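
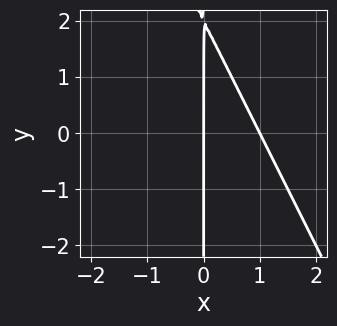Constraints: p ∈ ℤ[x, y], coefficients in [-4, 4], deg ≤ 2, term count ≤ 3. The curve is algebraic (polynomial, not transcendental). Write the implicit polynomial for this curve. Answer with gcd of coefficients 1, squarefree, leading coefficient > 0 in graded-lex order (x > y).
First, the degree is 2 — the shape is more complex than any degree-1 curve.
Next, reading off the gridlines: every point of the y-axis in the box is on the curve; the x-axis gridline crossings are at x ∈ {0, 1}.
Finally, solving for integer coefficients yields p as stated.

2*x^2 + x*y - 2*x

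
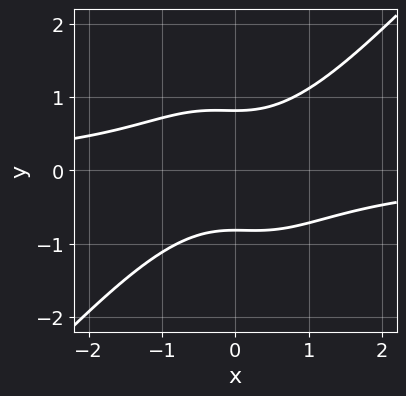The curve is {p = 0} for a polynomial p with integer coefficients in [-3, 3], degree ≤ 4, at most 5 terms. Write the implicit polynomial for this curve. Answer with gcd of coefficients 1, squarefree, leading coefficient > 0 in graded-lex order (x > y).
First, deg p = 4.
Next, from the axis intercepts and sections: no x-intercept at any integer in the box.
Finally, solving for integer coefficients yields p as stated.

2*x^3*y - 2*x^2*y^2 + 2*x^2 - 3*y^2 + 2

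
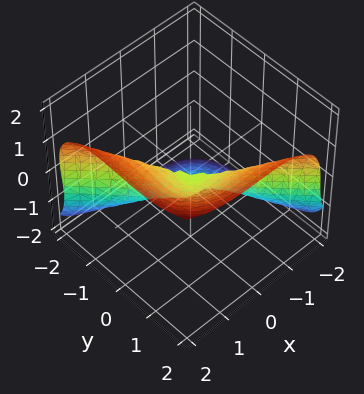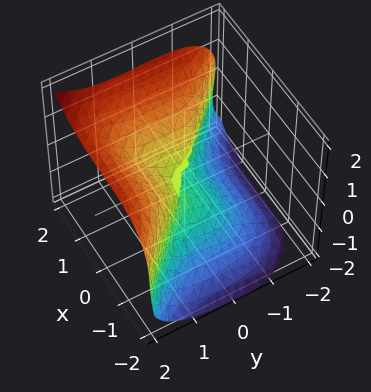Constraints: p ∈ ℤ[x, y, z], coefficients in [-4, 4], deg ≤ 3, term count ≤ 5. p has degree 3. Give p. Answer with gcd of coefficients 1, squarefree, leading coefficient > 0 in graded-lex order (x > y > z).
2*x^3 + 2*y^3 - 3*z^3 - y*z - 2*z^2

First, the degree is 3 — the shape is more complex than any degree-2 surface.
Then, observable constraints: one y-axis crossing is at y = 0; one x-axis crossing is at x = 0.
Finally, fitting integer coefficients to these (and the overall shape) gives p.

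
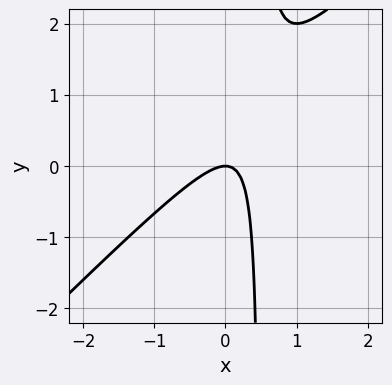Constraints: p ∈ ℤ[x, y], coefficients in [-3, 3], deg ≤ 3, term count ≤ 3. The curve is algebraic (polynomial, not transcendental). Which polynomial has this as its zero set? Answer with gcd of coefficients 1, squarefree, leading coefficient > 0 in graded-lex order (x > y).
First, degree: a generic line meets the curve in up to 2 points, so deg p = 2.
Next, against the integer gridlines: it crosses the x-axis at the gridline x = 0; it meets the y-axis at y = 0 (among the integer gridlines).
Finally, solving for integer coefficients yields p as stated.

2*x^2 - 2*x*y + y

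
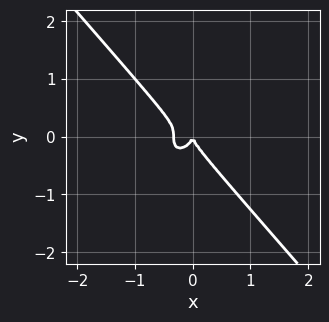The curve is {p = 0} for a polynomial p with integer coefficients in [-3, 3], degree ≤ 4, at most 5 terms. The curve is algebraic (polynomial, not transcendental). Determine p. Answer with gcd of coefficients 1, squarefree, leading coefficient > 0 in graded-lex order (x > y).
3*x^3 + 2*y^3 + x^2

First, degree: the shape is more complex than any degree-2 curve, so deg p = 3.
Next, checking where it meets the axes: one x-axis crossing is at x = 0; one y-axis crossing is at y = 0.
Finally, fitting integer coefficients to these (and the overall shape) gives p.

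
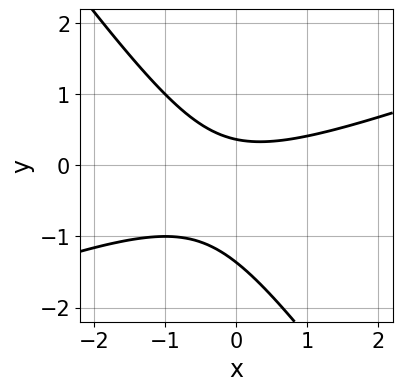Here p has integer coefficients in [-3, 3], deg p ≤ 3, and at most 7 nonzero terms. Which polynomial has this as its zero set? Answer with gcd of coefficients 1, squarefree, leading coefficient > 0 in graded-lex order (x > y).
1. deg p = 2.
2. From the axis intercepts and sections: the curve avoids every integer x-axis point in the box.
3. Together with the visible shape, these determine p as stated.

x^2 - 2*x*y - 2*y^2 - 2*y + 1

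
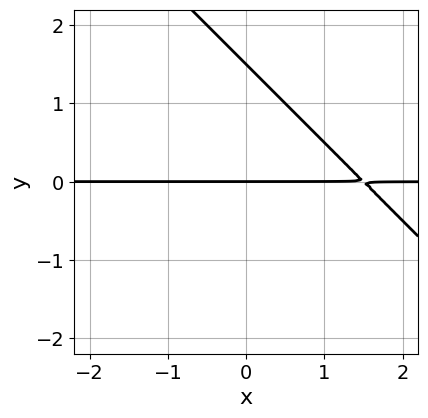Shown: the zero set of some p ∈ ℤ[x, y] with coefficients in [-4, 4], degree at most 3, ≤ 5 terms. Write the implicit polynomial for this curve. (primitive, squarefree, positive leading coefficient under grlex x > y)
The degree is 2 — a generic line meets the curve in up to 2 points.
From the visible intercepts: one y-axis crossing is at y = 0; every point of the x-axis in the box is on the curve.
Fitting integer coefficients to these (and the overall shape) gives p.

2*x*y + 2*y^2 - 3*y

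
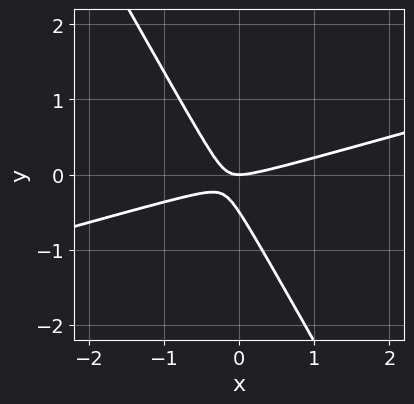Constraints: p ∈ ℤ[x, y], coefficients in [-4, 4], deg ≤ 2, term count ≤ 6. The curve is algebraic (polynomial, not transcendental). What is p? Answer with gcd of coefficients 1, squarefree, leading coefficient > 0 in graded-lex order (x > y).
x^2 - 3*x*y - 2*y^2 - y

The degree is 2 — no degree-1 curve has this shape.
Reading off the gridlines: one x-axis crossing is at x = 0; it meets the y-axis at y = 0 (among the integer gridlines).
Fitting integer coefficients to these (and the overall shape) gives p.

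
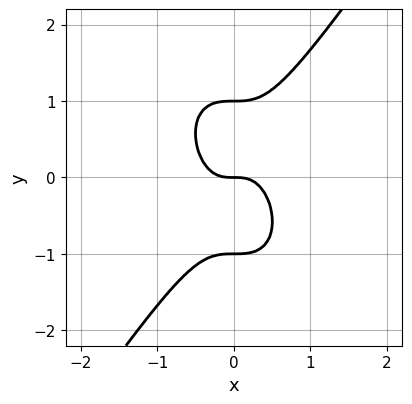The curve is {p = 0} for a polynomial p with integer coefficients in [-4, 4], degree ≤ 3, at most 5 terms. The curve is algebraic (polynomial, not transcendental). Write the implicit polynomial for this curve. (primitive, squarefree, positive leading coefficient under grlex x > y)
1. The degree is 3 — the shape is more complex than any degree-2 curve.
2. Reading off the gridlines: one x-axis crossing is at x = 0; among the integer gridlines, it crosses the y-axis at y ∈ {-1, 0, 1}.
3. Fitting integer coefficients to these (and the overall shape) gives p.

3*x^3 - y^3 + y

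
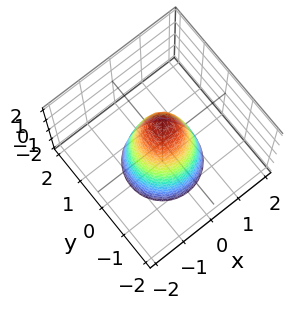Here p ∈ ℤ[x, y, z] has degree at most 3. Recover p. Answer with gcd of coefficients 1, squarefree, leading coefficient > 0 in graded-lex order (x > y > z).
3*x^2 + 3*y^2 + z - 2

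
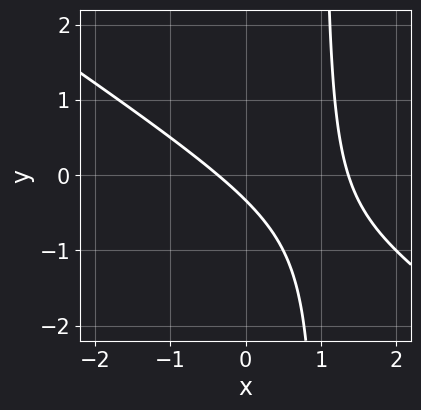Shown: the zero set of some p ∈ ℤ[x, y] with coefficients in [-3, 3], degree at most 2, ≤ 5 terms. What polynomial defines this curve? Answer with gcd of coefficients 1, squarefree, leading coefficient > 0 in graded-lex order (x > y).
First, the degree is 2 — no degree-1 curve has this shape.
Finally, the integer polynomial consistent with all of this is the stated p.

2*x^2 + 3*x*y - 2*x - 3*y - 1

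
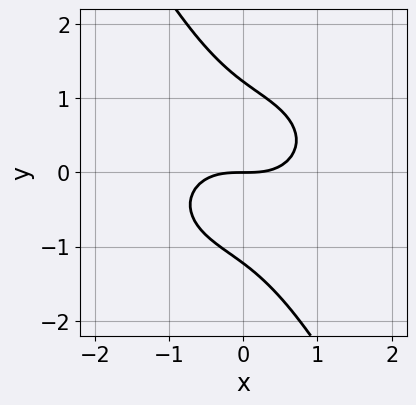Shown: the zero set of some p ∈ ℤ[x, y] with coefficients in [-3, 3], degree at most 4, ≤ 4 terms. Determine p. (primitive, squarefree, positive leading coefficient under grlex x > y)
First, deg p = 3. A generic line meets the curve in up to 3 points.
Then, against the integer gridlines: it meets the x-axis at x = 0 (among the integer gridlines); it crosses the y-axis at the gridline y = 0.
Finally, together with the visible shape, these determine p as stated.

2*x^3 + 3*x*y^2 + 2*y^3 - 3*y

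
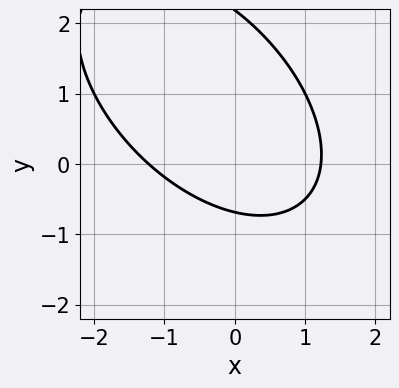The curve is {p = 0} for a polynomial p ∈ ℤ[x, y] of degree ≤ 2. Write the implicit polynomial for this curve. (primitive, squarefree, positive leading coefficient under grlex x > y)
(a) The degree is 2 — no degree-1 curve has this shape.
(b) The integer polynomial consistent with all of this is the stated p.

2*x^2 + 2*x*y + 2*y^2 - 3*y - 3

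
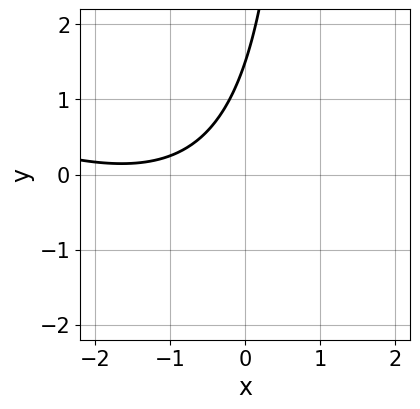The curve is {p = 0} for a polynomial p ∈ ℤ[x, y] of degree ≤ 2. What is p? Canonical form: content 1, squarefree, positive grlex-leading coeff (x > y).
Degree: the shape is more complex than any degree-1 curve, so deg p = 2.
From the axis intercepts and sections: the curve avoids every integer x-axis point in the box.
These observations pin down the coefficients.

x^2 + 2*x*y + 3*x - 2*y + 3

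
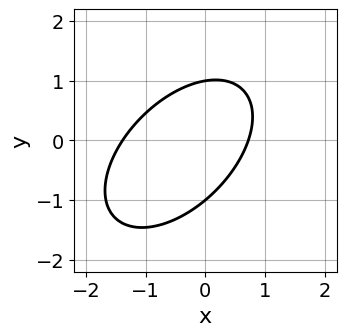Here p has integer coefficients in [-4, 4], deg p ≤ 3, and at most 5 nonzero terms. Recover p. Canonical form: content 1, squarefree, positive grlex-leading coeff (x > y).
3*x^2 - 3*x*y + 3*y^2 + 2*x - 3

1. The degree is 2 — no degree-1 curve has this shape.
2. Against the integer gridlines: among the integer gridlines, it crosses the y-axis at y ∈ {-1, 1}.
3. Solving for integer coefficients yields p as stated.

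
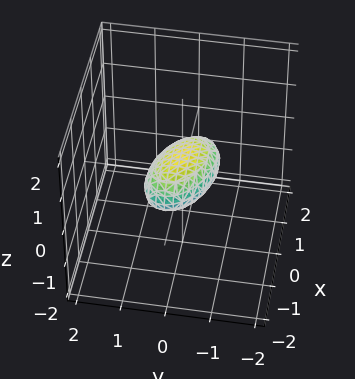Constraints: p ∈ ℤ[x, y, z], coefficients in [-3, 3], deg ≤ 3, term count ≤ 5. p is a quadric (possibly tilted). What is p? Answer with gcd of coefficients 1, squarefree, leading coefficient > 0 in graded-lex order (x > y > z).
1. Degree: no degree-1 surface has this shape, so deg p = 2.
2. Reading off the gridlines: among the integer gridlines, it crosses the x-axis at x ∈ {-1, 1}.
3. The integer polynomial consistent with all of this is the stated p.

x^2 + x*y + 2*y^2 + 3*z^2 - 1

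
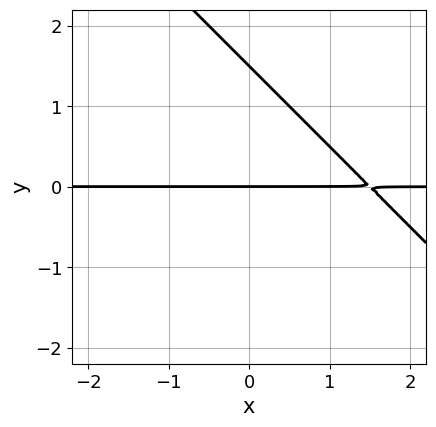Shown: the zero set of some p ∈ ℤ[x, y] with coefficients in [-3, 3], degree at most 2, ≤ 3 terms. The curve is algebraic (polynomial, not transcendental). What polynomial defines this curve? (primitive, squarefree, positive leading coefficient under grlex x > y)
2*x*y + 2*y^2 - 3*y

(a) deg p = 2. The shape is more complex than any degree-1 curve.
(b) From the axis intercepts and sections: the visible x-axis segment lies entirely on the curve; it meets the y-axis at y = 0 (among the integer gridlines).
(c) Fitting integer coefficients to these (and the overall shape) gives p.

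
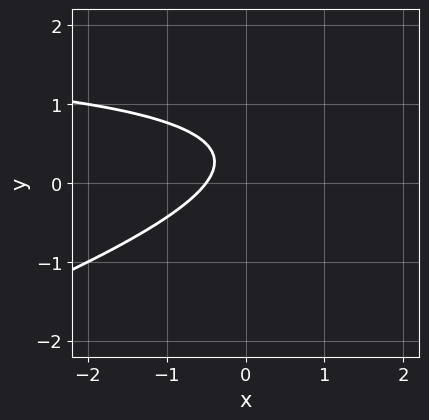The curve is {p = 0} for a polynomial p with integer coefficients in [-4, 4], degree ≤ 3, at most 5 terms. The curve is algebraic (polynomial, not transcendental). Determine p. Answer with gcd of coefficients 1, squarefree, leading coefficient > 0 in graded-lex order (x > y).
1. deg p = 2. The shape is more complex than any degree-1 curve.
2. Reading off the gridlines: the curve avoids every integer y-axis point in the box.
3. These observations pin down the coefficients.

x*y - 3*y^2 - 2*x + 2*y - 1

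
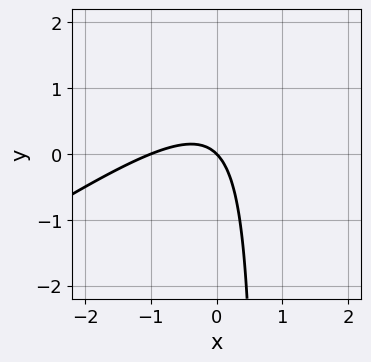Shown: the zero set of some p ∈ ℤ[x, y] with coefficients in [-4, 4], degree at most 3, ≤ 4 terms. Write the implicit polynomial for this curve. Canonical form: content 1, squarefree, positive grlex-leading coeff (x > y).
The degree is 2 — no degree-1 curve has this shape.
Against the integer gridlines: one y-axis crossing is at y = 0; the x-axis gridline crossings are at x ∈ {-1, 0}.
Together with the visible shape, these determine p as stated.

2*x^2 - 3*x*y + 2*x + 2*y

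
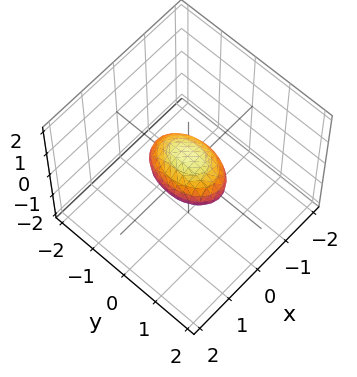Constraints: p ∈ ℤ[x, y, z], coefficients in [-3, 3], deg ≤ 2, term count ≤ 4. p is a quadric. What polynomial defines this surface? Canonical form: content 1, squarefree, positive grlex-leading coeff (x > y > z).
2*x^2 + y^2 + 2*z^2 - 1

The degree is 2 — bounded and convex; a quadric.
Symmetries: the y ↦ −y reflection is a symmetry, so y appears only in even powers; it's symmetric under z → −z, forcing even powers of z; the x ↦ −x reflection is a symmetry, so x appears only in even powers.
From the visible intercepts: among the integer gridlines, it crosses the y-axis at y ∈ {-1, 1}.
Solving for integer coefficients yields p as stated.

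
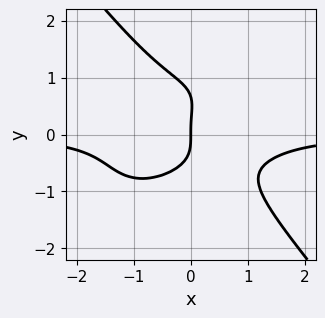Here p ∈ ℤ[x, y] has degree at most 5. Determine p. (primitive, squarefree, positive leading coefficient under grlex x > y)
3*x^3*y - 2*x^2*y^2 + 3*y^4 - 2*y^3 + 3*x

The degree is 4 — no degree-3 curve has this shape.
Observable constraints: it crosses the y-axis at the gridline y = 0; one x-axis crossing is at x = 0.
Matching integer coefficients to the picture gives p.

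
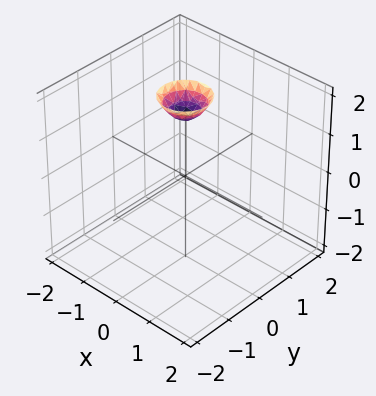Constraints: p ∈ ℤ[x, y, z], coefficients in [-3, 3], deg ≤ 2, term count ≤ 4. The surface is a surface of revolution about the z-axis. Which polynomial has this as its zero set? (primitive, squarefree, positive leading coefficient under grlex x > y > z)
1. The degree is 2 — the shape is more complex than any degree-1 surface.
2. Symmetries: rotational symmetry about the z-axis ⇒ p depends on x, y only through x² + y².
3. Checking where it meets the axes: a circular section at z = 2 has radius between 0 and 1; no y-intercept at any integer in the box; no x-intercept at any integer in the box.
4. Together with the visible shape, these determine p as stated.

3*x^2 + 3*y^2 - 2*z + 3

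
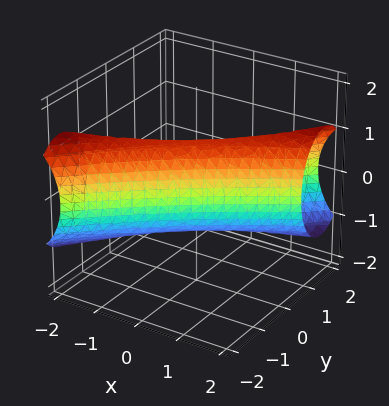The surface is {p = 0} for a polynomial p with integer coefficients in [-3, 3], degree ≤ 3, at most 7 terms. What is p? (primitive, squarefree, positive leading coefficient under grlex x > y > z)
x^2 - 3*x*y + 2*y^2 + z^2 - 1

(a) Degree: a generic line meets the surface in up to 2 points, so deg p = 2.
(b) From the axis intercepts and sections: the x-axis gridline crossings are at x ∈ {-1, 1}; among the integer gridlines, it crosses the z-axis at z ∈ {-1, 1}.
(c) Assembling these constraints gives the stated polynomial.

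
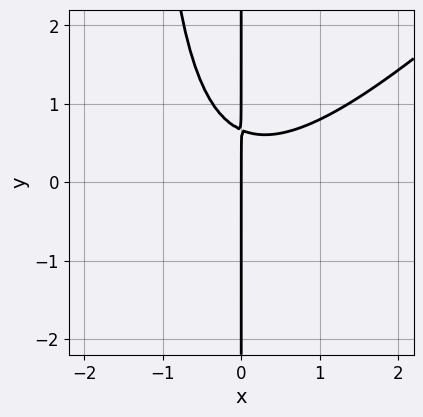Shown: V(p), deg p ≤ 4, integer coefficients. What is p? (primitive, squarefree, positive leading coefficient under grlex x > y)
2*x^3 - 2*x^2*y - 3*x*y + 2*x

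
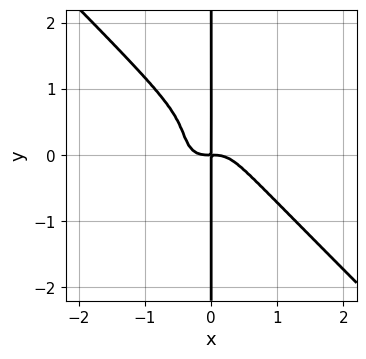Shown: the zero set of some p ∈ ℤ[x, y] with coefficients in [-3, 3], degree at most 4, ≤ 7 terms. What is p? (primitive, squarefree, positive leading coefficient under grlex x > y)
3*x^4 - x^2*y^2 + 2*x*y^3 - 2*x*y^2 + x*y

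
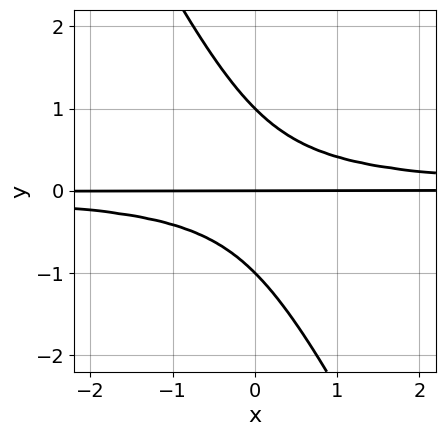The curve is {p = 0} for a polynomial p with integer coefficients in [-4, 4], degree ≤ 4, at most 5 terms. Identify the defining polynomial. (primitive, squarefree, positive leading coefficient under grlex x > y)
2*x*y^2 + y^3 - y

(a) The degree is 3 — a generic line meets the curve in up to 3 points.
(b) Against the integer gridlines: the visible x-axis segment lies entirely on the curve; the y-axis gridline crossings are at y ∈ {-1, 0, 1}.
(c) Putting this together gives p.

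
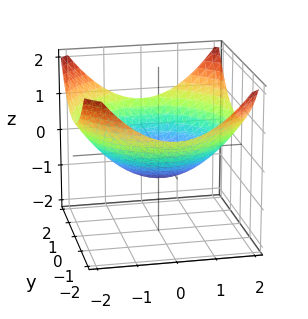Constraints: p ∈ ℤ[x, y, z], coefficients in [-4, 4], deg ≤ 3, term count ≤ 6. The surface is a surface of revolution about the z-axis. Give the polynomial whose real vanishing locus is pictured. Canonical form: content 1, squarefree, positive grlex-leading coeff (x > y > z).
First, the degree is 2 — the shape is more complex than any degree-1 surface.
Then, symmetries: rotational symmetry about the z-axis ⇒ p depends on x, y only through x² + y².
Next, reading off the gridlines: a circular section at z = 0 has radius between 1 and 2.
Finally, matching integer coefficients to the picture gives p.

x^2 + y^2 - 3*z - 2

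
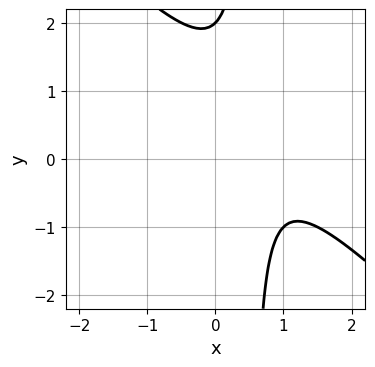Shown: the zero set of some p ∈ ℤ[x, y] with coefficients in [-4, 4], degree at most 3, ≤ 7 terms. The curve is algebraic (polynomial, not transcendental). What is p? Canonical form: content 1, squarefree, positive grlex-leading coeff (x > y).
(a) Degree: no degree-1 curve has this shape, so deg p = 2.
(b) Observable constraints: it misses every integer gridline on the x-axis; it crosses the y-axis at the gridline y = 2.
(c) The integer polynomial consistent with all of this is the stated p.

2*x^2 + 2*x*y - 3*x - y + 2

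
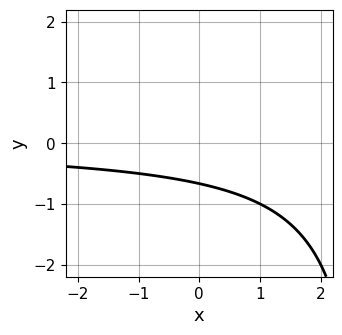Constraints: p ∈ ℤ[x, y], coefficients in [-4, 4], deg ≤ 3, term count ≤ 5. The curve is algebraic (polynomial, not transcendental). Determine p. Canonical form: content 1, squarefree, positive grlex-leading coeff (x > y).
(a) Degree: the shape is more complex than any degree-1 curve, so deg p = 2.
(b) Observable constraints: it misses every integer gridline on the x-axis.
(c) Matching integer coefficients to the picture gives p.

x*y - 3*y - 2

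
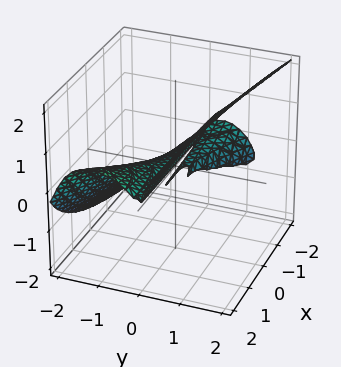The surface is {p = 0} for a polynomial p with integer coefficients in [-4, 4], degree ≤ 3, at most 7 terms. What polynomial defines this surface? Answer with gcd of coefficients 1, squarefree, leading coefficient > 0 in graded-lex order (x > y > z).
1. deg p = 3. The shape is more complex than any degree-2 surface.
2. From the visible intercepts: it meets the z-axis at z = 0 (among the integer gridlines); it crosses the y-axis at the gridline y = 0.
3. Putting this together gives p. Check: (2, 0, 0) on the x-axis lies on the surface, and p(2, 0, 0) = 0. ✓

2*x*y^2 + 3*y^3 - 3*z^3 + 2*y^2 + 3*y*z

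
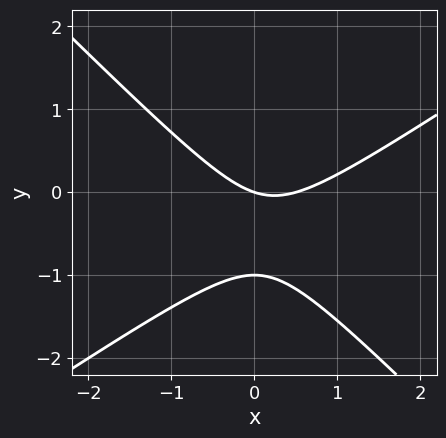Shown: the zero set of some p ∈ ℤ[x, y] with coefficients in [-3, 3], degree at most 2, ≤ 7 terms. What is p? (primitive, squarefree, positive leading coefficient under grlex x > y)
First, deg p = 2.
Next, observable constraints: it crosses the x-axis at the gridline x = 0; the y-axis gridline crossings are at y ∈ {-1, 0}.
Finally, solving for integer coefficients yields p as stated.

2*x^2 - x*y - 3*y^2 - x - 3*y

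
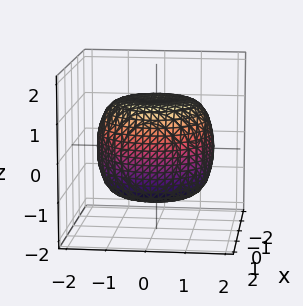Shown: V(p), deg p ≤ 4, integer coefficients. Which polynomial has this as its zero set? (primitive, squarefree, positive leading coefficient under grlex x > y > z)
(a) deg p = 4. The shape is more complex than any degree-3 surface.
(b) Symmetry: the surface is invariant under rotation about z: p = q(x² + y², z).
(c) Checking where it meets the axes: a circular section at z = 0 has radius between 1 and 2.
(d) Matching integer coefficients to the picture gives p.

x^4 + 2*x^2*y^2 + y^4 - x^2 - y^2 + 2*z^2 - 3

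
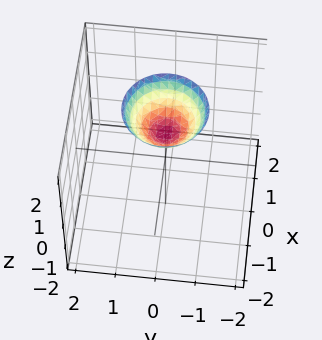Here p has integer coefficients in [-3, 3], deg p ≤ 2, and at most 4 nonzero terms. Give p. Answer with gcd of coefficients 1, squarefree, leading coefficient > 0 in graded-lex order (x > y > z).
deg p = 2. The shape is more complex than any degree-1 surface.
Symmetries: the z-axis is an axis of rotation, so x and y enter only as x² + y².
Checking where it meets the axes: the surface avoids every integer x-axis point in the box; no y-intercept at any integer in the box; one z-axis crossing is at z = 1; a circular section at z = 2 has radius exactly 1.
Solving for integer coefficients yields p as stated.

x^2 + y^2 - z + 1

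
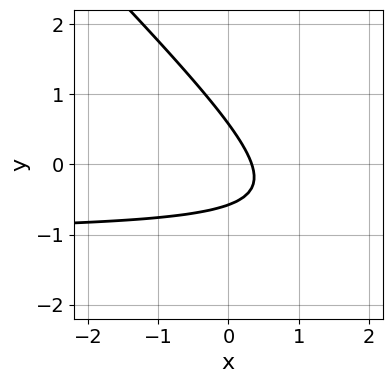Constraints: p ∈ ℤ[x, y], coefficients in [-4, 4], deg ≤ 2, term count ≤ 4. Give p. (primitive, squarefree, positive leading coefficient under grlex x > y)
3*x*y + 3*y^2 + 3*x - 1

1. Degree: the shape is more complex than any degree-1 curve, so deg p = 2.
2. Putting this together gives p.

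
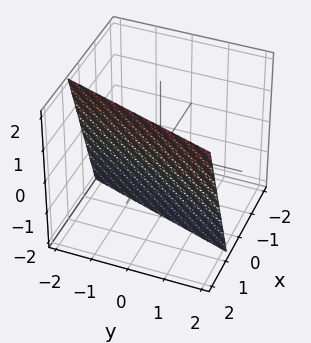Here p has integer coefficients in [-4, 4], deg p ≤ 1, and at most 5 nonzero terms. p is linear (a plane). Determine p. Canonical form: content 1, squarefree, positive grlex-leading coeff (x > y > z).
First, degree: every cross-section is a straight line — this is a plane, so deg p = 1.
Next, reading off the gridlines: it crosses the z-axis at the gridline z = -2; it crosses the y-axis at the gridline y = -2.
Finally, matching integer coefficients to the picture gives p.

3*x - y - z - 2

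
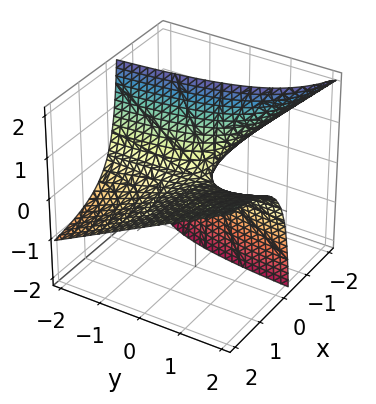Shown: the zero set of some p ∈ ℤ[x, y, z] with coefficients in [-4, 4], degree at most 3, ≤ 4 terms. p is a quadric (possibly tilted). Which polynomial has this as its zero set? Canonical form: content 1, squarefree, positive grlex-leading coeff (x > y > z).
2*x*y - 3*x*z - 2*z

(a) The degree is 2 — the shape is more complex than any degree-1 surface.
(b) Against the integer gridlines: every point of the x-axis in the box is on the surface; one z-axis crossing is at z = 0; every point of the y-axis in the box is on the surface.
(c) Together with the visible shape, these determine p as stated.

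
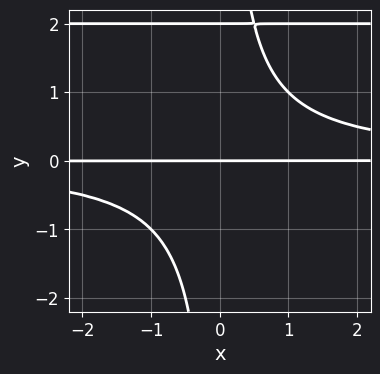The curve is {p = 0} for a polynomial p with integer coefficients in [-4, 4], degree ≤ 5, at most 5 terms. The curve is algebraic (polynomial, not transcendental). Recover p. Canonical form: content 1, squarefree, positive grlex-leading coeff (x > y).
x*y^3 - 2*x*y^2 - y^2 + 2*y

(a) deg p = 4. The shape is more complex than any degree-3 curve.
(b) From the visible intercepts: every point of the x-axis in the box is on the curve; the y-axis gridline crossings are at y ∈ {0, 2}.
(c) Together with the visible shape, these determine p as stated.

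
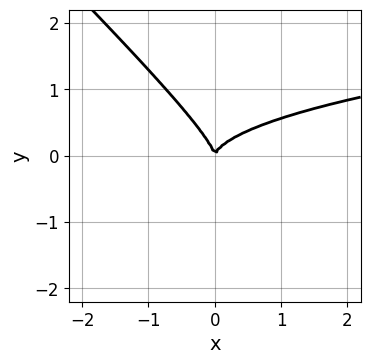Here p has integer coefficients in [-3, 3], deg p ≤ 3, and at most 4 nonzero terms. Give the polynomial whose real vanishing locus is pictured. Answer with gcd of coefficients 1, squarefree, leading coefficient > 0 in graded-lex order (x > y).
2*x*y^2 + 2*y^3 - x^2

(a) Degree: no degree-2 curve has this shape, so deg p = 3.
(b) Checking where it meets the axes: it crosses the y-axis at the gridline y = 0; it crosses the x-axis at the gridline x = 0.
(c) Putting this together gives p.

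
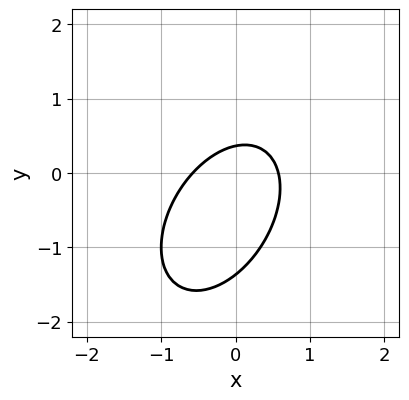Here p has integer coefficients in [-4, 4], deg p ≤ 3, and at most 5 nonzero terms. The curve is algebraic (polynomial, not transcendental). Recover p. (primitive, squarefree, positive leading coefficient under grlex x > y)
3*x^2 - 2*x*y + 2*y^2 + 2*y - 1

First, the degree is 2 — the shape is more complex than any degree-1 curve.
Finally, the integer polynomial consistent with all of this is the stated p.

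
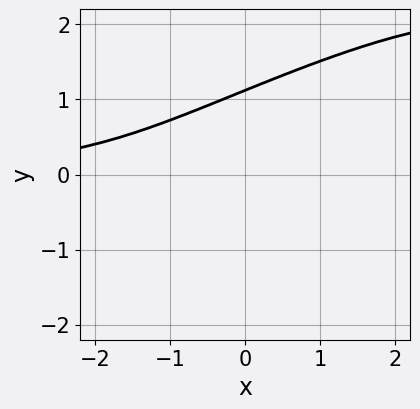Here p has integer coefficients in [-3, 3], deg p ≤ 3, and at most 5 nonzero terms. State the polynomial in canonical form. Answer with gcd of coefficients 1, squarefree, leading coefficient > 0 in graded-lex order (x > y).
1. Degree: no degree-2 curve has this shape, so deg p = 3.
2. From the axis intercepts and sections: the curve avoids every integer x-axis point in the box.
3. Assembling these constraints gives the stated polynomial.

x^2*y - 3*x*y^2 + 3*y^3 - 2*y - 2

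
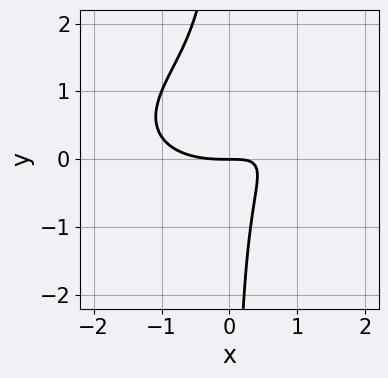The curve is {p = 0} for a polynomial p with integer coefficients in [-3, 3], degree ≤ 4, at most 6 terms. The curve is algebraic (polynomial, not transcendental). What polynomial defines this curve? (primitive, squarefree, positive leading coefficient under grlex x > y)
1. The degree is 3 — a generic line meets the curve in up to 3 points.
2. Against the integer gridlines: one x-axis crossing is at x = 0; it crosses the y-axis at the gridline y = 0.
3. Matching integer coefficients to the picture gives p.

x^3 - x^2*y + 3*x*y^2 - 3*x*y + 2*y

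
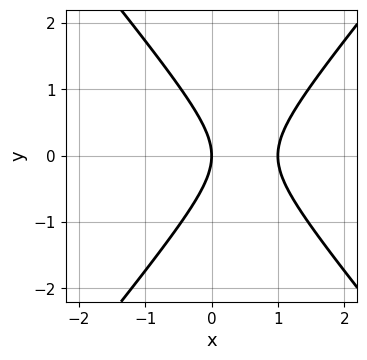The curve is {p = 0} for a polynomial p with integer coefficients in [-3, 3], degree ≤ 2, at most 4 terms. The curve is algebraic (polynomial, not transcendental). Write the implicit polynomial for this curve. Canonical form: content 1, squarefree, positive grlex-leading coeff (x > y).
3*x^2 - 2*y^2 - 3*x

First, the degree is 2 — the shape is more complex than any degree-1 curve.
Next, symmetries: mirror symmetry y ↦ −y ⇒ only even powers of y.
Next, from the axis intercepts and sections: one y-axis crossing is at y = 0; among the integer gridlines, it crosses the x-axis at x ∈ {0, 1}.
Finally, putting this together gives p.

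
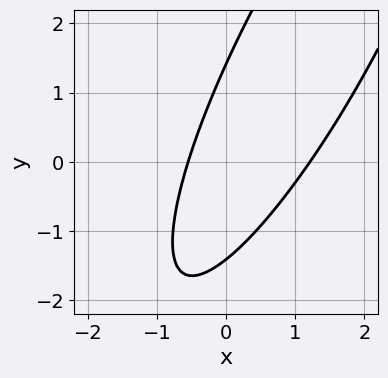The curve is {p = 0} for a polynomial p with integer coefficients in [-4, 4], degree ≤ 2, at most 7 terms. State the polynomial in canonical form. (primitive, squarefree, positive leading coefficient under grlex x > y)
3*x^2 - 3*x*y + y^2 - 2*x - 2

Degree: a generic line meets the curve in up to 2 points, so deg p = 2.
The integer polynomial consistent with all of this is the stated p.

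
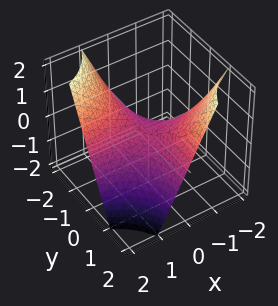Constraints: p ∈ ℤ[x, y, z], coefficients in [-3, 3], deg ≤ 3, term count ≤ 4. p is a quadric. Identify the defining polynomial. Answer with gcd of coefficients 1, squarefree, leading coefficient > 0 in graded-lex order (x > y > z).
x*y + z

First, the degree is 2 — a hyperbolic paraboloid; a quadric.
Next, against the integer gridlines: every point of the y-axis in the box is on the surface; it meets the z-axis at z = 0 (among the integer gridlines).
Finally, the integer polynomial consistent with all of this is the stated p. Check: (1, 0, 0) on the x-axis lies on the surface, and p(1, 0, 0) = 0. ✓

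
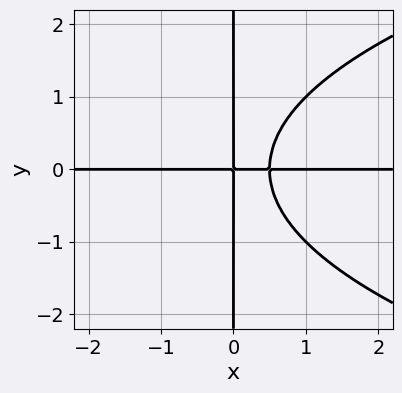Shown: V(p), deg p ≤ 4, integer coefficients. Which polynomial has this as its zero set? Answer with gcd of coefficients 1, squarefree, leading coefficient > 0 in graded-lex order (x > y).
x*y^3 - 2*x^2*y + x*y

The degree is 4 — a generic line meets the curve in up to 4 points.
Observable constraints: every point of the y-axis in the box is on the curve; every point of the x-axis in the box is on the curve.
Solving for integer coefficients yields p as stated.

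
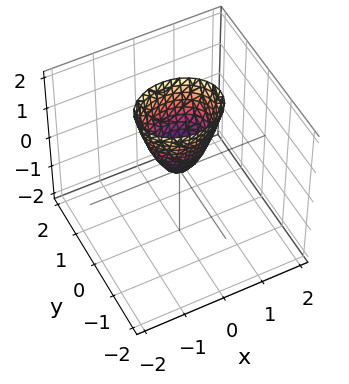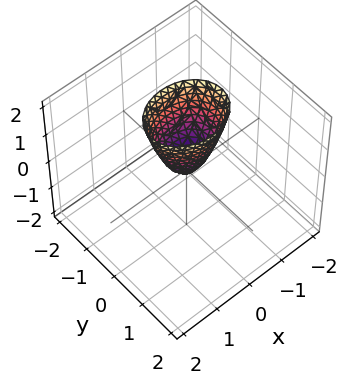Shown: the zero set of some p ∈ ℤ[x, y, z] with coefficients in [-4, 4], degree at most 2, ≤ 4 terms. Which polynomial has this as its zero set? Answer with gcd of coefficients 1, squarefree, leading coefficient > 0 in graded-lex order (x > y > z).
(a) deg p = 2. A paraboloid; a quadric.
(b) Symmetries: it's symmetric under y → −y, forcing even powers of y; it's symmetric under x → −x, forcing even powers of x.
(c) From the axis intercepts and sections: one y-axis crossing is at y = 0; one x-axis crossing is at x = 0.
(d) Solving for integer coefficients yields p as stated.

2*x^2 + 3*y^2 - z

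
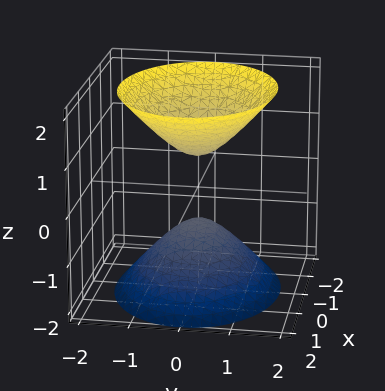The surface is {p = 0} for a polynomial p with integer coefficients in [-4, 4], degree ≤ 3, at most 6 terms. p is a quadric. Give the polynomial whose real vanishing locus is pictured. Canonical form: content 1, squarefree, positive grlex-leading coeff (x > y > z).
2*x^2 + 3*y^2 - 2*z^2 + 1

(a) The picture has 2 separate pieces.
(b) Degree: two sheets facing apart; a quadric, so deg p = 2.
(c) Symmetries: the x ↦ −x reflection is a symmetry, so x appears only in even powers; it's symmetric under y → −y, forcing even powers of y; it's symmetric under z → −z, forcing even powers of z.
(d) Observable constraints: the surface avoids every integer x-axis point in the box; no y-intercept at any integer in the box.
(e) Putting this together gives p.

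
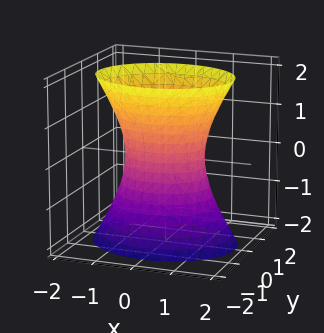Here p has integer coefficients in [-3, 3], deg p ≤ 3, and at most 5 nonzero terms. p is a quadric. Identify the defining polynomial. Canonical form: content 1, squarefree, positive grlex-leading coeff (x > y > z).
The degree is 2 — an hourglass — one-sheet hyperboloid; a quadric.
Symmetries: mirror symmetry y ↦ −y ⇒ only even powers of y; mirror symmetry z ↦ −z ⇒ only even powers of z; mirror symmetry x ↦ −x ⇒ only even powers of x.
Reading off the gridlines: among the integer gridlines, it crosses the x-axis at x ∈ {-1, 1}; it misses every integer gridline on the z-axis.
Putting this together gives p.

2*x^2 + 3*y^2 - z^2 - 2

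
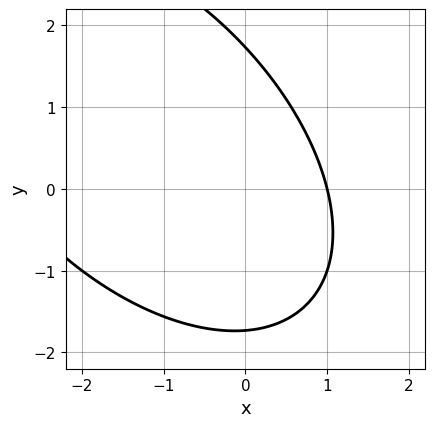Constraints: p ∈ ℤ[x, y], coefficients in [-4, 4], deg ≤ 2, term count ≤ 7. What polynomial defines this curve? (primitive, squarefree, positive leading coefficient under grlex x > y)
1. The degree is 2 — a generic line meets the curve in up to 2 points.
2. From the visible intercepts: it meets the x-axis at x = 1 (among the integer gridlines).
3. Putting this together gives p.

x^2 + x*y + y^2 + 2*x - 3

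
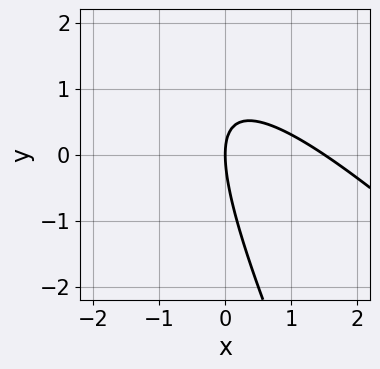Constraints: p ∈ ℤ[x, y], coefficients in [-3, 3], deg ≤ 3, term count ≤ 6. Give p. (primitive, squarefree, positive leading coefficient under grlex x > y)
2*x^2 + 3*x*y + y^2 - 3*x

deg p = 2.
Against the integer gridlines: it crosses the x-axis at the gridline x = 0; it meets the y-axis at y = 0 (among the integer gridlines).
The integer polynomial consistent with all of this is the stated p.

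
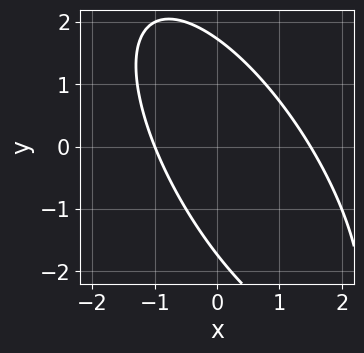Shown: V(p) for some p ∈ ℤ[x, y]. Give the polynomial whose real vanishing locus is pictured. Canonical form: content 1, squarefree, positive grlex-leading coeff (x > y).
2*x^2 + 2*x*y + y^2 - x - 3

1. deg p = 2. No degree-1 curve has this shape.
2. From the axis intercepts and sections: it crosses the x-axis at the gridline x = -1.
3. Putting this together gives p.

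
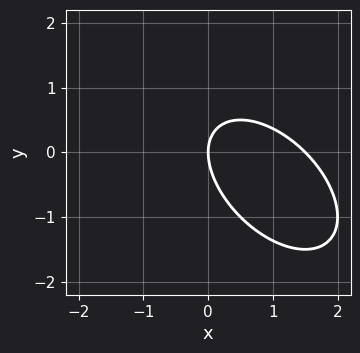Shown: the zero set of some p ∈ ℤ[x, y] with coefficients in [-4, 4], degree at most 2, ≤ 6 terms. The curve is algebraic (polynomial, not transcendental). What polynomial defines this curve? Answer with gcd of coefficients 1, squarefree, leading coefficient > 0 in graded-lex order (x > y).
2*x^2 + 2*x*y + 2*y^2 - 3*x

First, the degree is 2 — a generic line meets the curve in up to 2 points.
Then, from the axis intercepts and sections: it meets the y-axis at y = 0 (among the integer gridlines); it meets the x-axis at x = 0 (among the integer gridlines).
Finally, putting this together gives p.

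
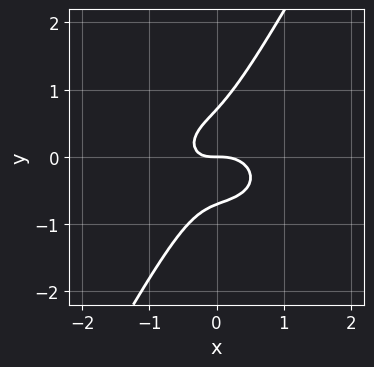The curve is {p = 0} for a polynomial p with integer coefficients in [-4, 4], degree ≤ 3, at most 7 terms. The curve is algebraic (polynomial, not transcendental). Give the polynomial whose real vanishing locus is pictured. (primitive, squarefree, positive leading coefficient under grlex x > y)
(a) The degree is 3 — a generic line meets the curve in up to 3 points.
(b) Observable constraints: it crosses the x-axis at the gridline x = 0; it meets the y-axis at y = 0 (among the integer gridlines).
(c) Putting this together gives p.

2*x^3 + 3*x*y^2 - 2*y^3 + x*y + y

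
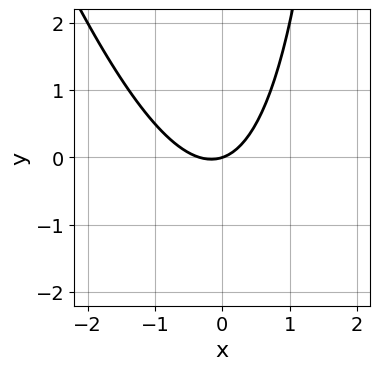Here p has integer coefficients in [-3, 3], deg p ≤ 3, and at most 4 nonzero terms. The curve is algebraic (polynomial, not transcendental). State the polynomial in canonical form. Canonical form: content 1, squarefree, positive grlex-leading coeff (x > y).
3*x^2 + x*y + x - 3*y

1. deg p = 2. No degree-1 curve has this shape.
2. Reading off the gridlines: it meets the y-axis at y = 0 (among the integer gridlines); one x-axis crossing is at x = 0.
3. Putting this together gives p.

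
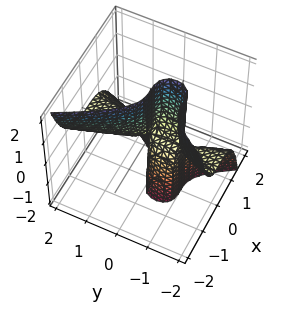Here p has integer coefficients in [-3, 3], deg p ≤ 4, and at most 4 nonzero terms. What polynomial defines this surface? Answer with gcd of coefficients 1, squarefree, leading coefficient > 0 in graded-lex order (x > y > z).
2*x^3 + y^2*z + y*z

Degree: a generic line meets the surface in up to 3 points, so deg p = 3.
From the axis intercepts and sections: it crosses the x-axis at the gridline x = 0; every point of the z-axis in the box is on the surface; every point of the y-axis in the box is on the surface.
These observations pin down the coefficients.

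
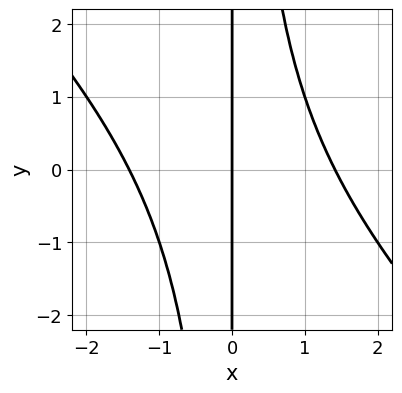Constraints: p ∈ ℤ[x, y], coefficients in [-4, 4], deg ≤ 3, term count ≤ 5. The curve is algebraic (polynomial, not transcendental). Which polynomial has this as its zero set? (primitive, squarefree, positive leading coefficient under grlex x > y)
First, deg p = 3.
Then, observable constraints: one x-axis crossing is at x = 0; every point of the y-axis in the box is on the curve.
Finally, assembling these constraints gives the stated polynomial.

x^3 + x^2*y - 2*x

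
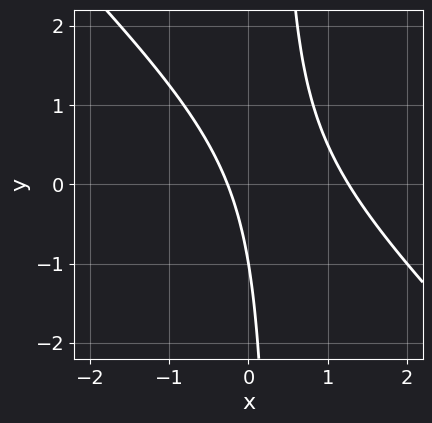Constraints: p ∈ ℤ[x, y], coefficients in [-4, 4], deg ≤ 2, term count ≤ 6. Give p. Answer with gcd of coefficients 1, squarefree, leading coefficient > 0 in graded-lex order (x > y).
3*x^2 + 3*x*y - 3*x - y - 1

Degree: a generic line meets the curve in up to 2 points, so deg p = 2.
Observable constraints: it meets the y-axis at y = -1 (among the integer gridlines).
Solving for integer coefficients yields p as stated.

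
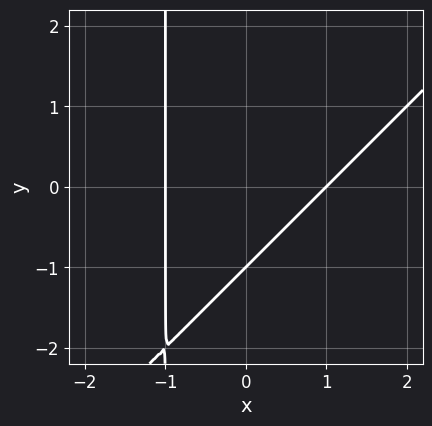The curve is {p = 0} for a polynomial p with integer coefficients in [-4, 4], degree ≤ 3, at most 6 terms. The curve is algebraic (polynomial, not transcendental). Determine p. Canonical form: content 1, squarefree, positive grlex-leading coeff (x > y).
(a) The degree is 2 — a generic line meets the curve in up to 2 points.
(b) Against the integer gridlines: it crosses the y-axis at the gridline y = -1; the x-axis gridline crossings are at x ∈ {-1, 1}.
(c) Putting this together gives p.

x^2 - x*y - y - 1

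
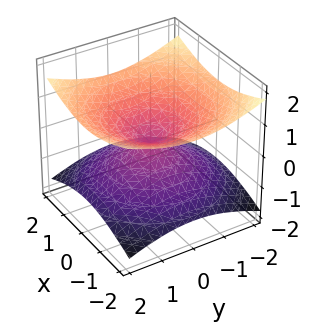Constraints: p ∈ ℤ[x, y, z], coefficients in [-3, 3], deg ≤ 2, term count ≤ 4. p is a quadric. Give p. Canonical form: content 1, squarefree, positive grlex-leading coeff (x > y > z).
x^2 + y^2 - 3*z^2

1. Degree: two nappes meeting at a single point; a quadric, so deg p = 2.
2. Symmetry: the z-axis is an axis of rotation, so x and y enter only as x² + y²; it's symmetric under z → −z, forcing even powers of z.
3. Reading off the gridlines: it crosses the x-axis at the gridline x = 0; a circular section at z = -1 has radius between 1 and 2.
4. The integer polynomial consistent with all of this is the stated p.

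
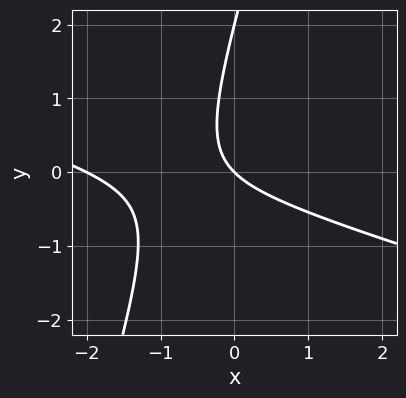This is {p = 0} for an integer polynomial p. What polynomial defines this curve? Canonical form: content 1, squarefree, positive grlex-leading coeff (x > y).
x^2 + 3*x*y - y^2 + 2*x + 2*y

1. Degree: a generic line meets the curve in up to 2 points, so deg p = 2.
2. From the visible intercepts: among the integer gridlines, it crosses the x-axis at x ∈ {-2, 0}; among the integer gridlines, it crosses the y-axis at y ∈ {0, 2}.
3. Solving for integer coefficients yields p as stated.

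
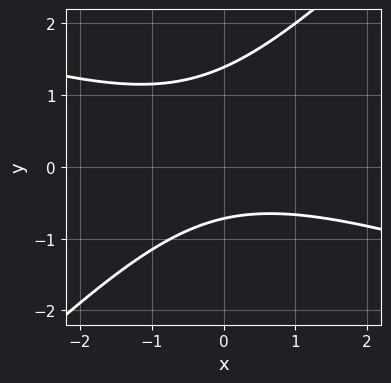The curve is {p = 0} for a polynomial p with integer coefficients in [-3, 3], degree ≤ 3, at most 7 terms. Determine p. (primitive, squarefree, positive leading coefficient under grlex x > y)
Degree: the shape is more complex than any degree-1 curve, so deg p = 2.
Reading off the gridlines: no x-intercept at any integer in the box.
These observations pin down the coefficients.

x^2 + 2*x*y - 3*y^2 + 2*y + 3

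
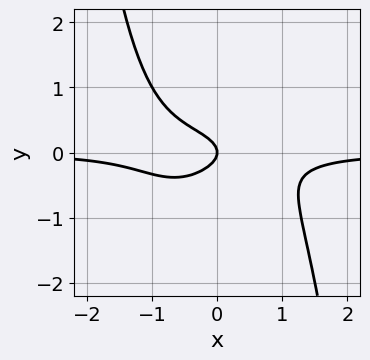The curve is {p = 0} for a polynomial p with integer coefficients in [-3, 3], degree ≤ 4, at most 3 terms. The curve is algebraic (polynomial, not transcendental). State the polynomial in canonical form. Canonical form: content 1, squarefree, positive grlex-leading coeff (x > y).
1. deg p = 4.
2. From the visible intercepts: one x-axis crossing is at x = 0; it meets the y-axis at y = 0 (among the integer gridlines).
3. Together with the visible shape, these determine p as stated.

2*x^3*y + 3*y^2 + x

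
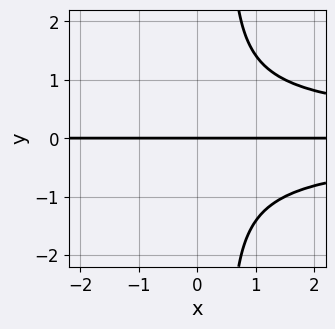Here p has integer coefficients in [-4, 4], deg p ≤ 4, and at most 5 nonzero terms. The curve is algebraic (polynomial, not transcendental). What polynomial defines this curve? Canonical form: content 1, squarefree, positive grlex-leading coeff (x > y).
2*x*y^3 - y^3 - 2*y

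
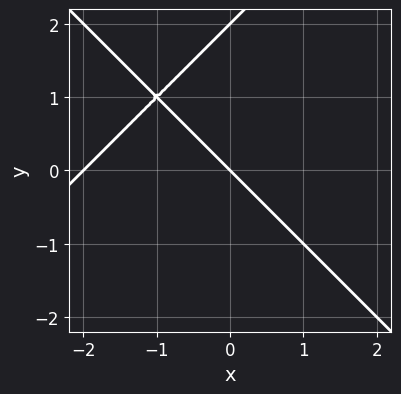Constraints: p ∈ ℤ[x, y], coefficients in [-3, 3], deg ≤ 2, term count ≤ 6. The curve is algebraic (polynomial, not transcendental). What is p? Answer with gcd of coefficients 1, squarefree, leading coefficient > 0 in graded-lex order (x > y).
x^2 - y^2 + 2*x + 2*y

First, degree: a generic line meets the curve in up to 2 points, so deg p = 2.
Then, reading off the gridlines: among the integer gridlines, it crosses the x-axis at x ∈ {-2, 0}; the y-axis gridline crossings are at y ∈ {0, 2}.
Finally, fitting integer coefficients to these (and the overall shape) gives p.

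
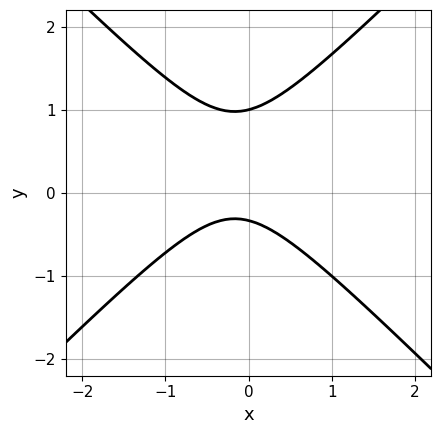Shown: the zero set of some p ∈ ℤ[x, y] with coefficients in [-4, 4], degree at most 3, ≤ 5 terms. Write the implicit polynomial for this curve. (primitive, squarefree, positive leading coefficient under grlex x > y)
3*x^2 - 3*y^2 + x + 2*y + 1

The degree is 2 — a generic line meets the curve in up to 2 points.
Against the integer gridlines: no x-intercept at any integer in the box; it meets the y-axis at y = 1 (among the integer gridlines).
Putting this together gives p.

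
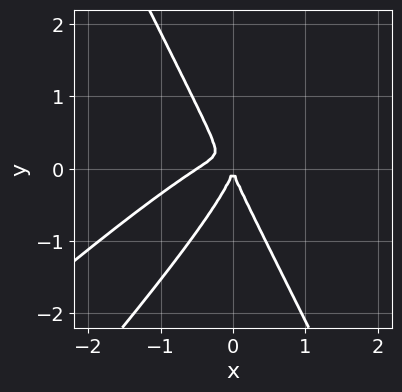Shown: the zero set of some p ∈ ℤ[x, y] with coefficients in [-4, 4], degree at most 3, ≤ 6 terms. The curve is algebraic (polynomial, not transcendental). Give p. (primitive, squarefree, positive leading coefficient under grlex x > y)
2*x^3 - 3*x^2*y + y^3 + x^2

(a) deg p = 3. The shape is more complex than any degree-2 curve.
(b) From the axis intercepts and sections: one x-axis crossing is at x = 0; it meets the y-axis at y = 0 (among the integer gridlines).
(c) These observations pin down the coefficients.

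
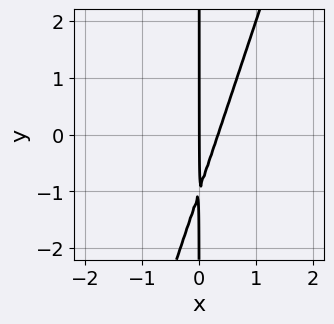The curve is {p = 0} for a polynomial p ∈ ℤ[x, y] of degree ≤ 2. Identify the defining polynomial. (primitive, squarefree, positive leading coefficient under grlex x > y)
Degree: a generic line meets the curve in up to 2 points, so deg p = 2.
From the visible intercepts: every point of the y-axis in the box is on the curve; it meets the x-axis at x = 0 (among the integer gridlines).
Assembling these constraints gives the stated polynomial.

3*x^2 - x*y - x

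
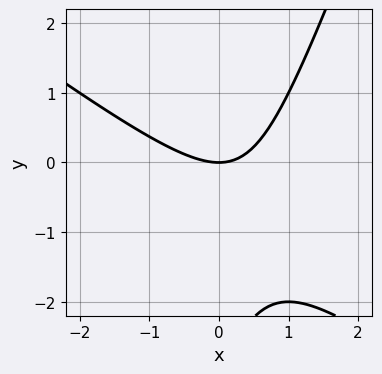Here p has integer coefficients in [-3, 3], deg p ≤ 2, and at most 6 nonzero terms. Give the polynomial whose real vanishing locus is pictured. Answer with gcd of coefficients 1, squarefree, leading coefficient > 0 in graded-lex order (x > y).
(a) The degree is 2 — no degree-1 curve has this shape.
(b) Reading off the gridlines: it meets the y-axis at y = 0 (among the integer gridlines); it crosses the x-axis at the gridline x = 0.
(c) The integer polynomial consistent with all of this is the stated p.

2*x^2 + 2*x*y - y^2 - 3*y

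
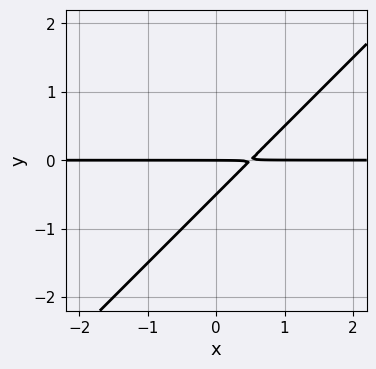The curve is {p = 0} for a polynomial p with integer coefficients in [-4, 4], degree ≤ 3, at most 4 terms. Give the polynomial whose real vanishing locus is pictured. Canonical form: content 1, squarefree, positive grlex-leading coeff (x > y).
2*x*y - 2*y^2 - y

1. deg p = 2. The shape is more complex than any degree-1 curve.
2. From the visible intercepts: every point of the x-axis in the box is on the curve; it crosses the y-axis at the gridline y = 0.
3. Matching integer coefficients to the picture gives p.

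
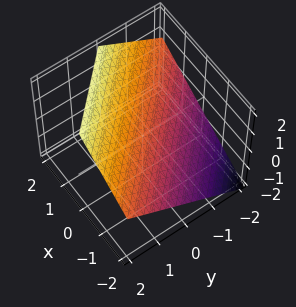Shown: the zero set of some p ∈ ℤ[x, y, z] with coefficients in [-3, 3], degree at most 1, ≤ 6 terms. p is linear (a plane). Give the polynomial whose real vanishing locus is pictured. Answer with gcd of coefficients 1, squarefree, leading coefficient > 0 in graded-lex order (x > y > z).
(a) deg p = 1. Every cross-section is a straight line — this is a plane.
(b) From the axis intercepts and sections: it meets the x-axis at x = -1 (among the integer gridlines); it crosses the y-axis at the gridline y = -1.
(c) Solving for integer coefficients yields p as stated.

2*x + 2*y - 3*z + 2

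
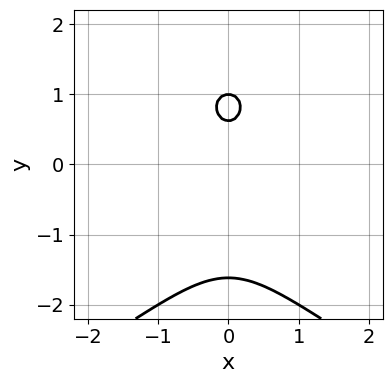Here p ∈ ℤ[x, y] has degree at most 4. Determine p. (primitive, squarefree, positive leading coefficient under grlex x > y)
y^3 + 3*x^2 - 2*y + 1

(a) The degree is 3 — the shape is more complex than any degree-2 curve.
(b) Symmetries: mirror symmetry x ↦ −x ⇒ only even powers of x.
(c) Observable constraints: it misses every integer gridline on the x-axis; one y-axis crossing is at y = 1.
(d) Putting this together gives p.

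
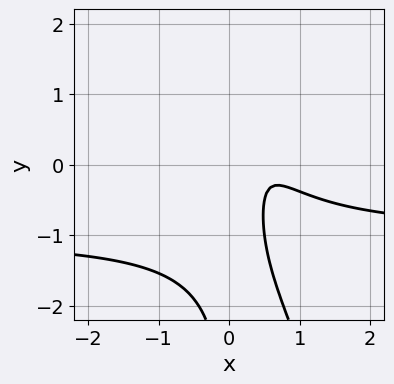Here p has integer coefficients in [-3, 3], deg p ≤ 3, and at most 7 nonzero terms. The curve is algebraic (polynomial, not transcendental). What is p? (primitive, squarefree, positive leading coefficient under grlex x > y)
3*x^2*y + x*y^2 + 3*x^2 - 3*x + 1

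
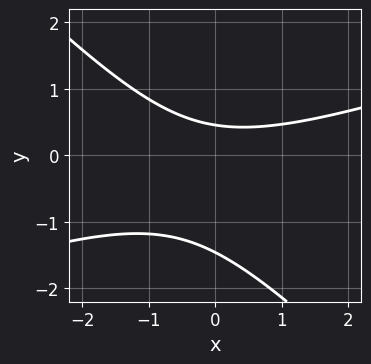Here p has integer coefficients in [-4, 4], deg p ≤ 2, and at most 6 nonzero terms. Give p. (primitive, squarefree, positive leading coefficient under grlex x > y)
x^2 - 2*x*y - 3*y^2 - 3*y + 2

The degree is 2 — a generic line meets the curve in up to 2 points.
From the axis intercepts and sections: it misses every integer gridline on the x-axis.
These observations pin down the coefficients.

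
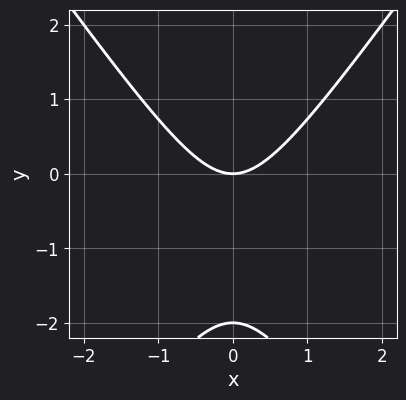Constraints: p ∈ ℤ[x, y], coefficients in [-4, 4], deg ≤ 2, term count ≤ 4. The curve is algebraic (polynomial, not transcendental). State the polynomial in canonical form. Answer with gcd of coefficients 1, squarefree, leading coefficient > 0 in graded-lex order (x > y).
First, the degree is 2 — the shape is more complex than any degree-1 curve.
Next, symmetries: mirror symmetry x ↦ −x ⇒ only even powers of x.
Next, from the visible intercepts: one x-axis crossing is at x = 0; the y-axis gridline crossings are at y ∈ {-2, 0}.
Finally, these observations pin down the coefficients.

2*x^2 - y^2 - 2*y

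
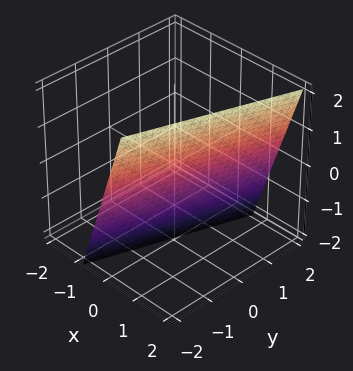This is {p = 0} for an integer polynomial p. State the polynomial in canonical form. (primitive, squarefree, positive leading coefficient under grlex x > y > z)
1. Degree: every cross-section is a straight line — this is a plane, so deg p = 1.
2. Observable constraints: one z-axis crossing is at z = -2; it crosses the y-axis at the gridline y = -2.
3. Putting this together gives p.

3*x - y - z - 2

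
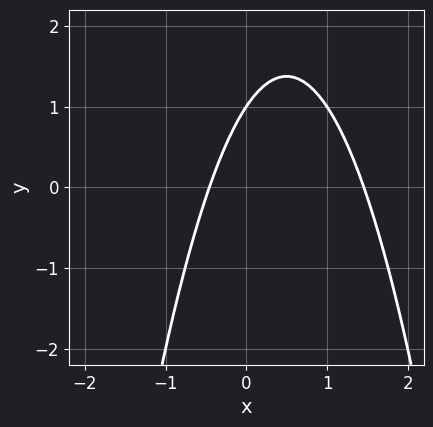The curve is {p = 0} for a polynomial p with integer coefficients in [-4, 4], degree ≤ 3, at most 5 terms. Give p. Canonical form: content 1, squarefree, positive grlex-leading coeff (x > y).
3*x^2 - 3*x + 2*y - 2

1. Degree: a generic line meets the curve in up to 2 points, so deg p = 2.
2. Reading off the gridlines: it crosses the y-axis at the gridline y = 1.
3. The integer polynomial consistent with all of this is the stated p.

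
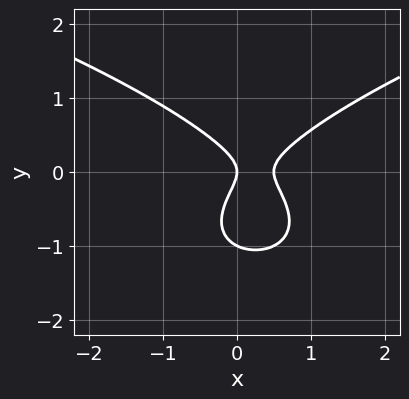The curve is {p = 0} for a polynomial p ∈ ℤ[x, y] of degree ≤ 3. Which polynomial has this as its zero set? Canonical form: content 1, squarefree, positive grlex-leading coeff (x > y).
First, the degree is 3 — no degree-2 curve has this shape.
Then, against the integer gridlines: it crosses the x-axis at the gridline x = 0; the y-axis gridline crossings are at y ∈ {-1, 0}.
Finally, these observations pin down the coefficients.

2*y^3 - 2*x^2 + 2*y^2 + x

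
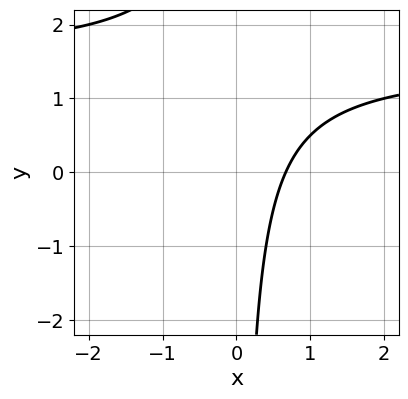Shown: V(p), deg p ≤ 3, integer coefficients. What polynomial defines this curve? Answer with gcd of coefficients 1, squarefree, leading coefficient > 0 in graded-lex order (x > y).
2*x*y - 3*x + 2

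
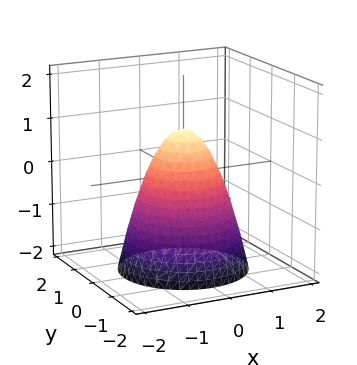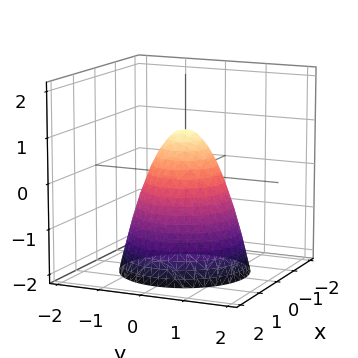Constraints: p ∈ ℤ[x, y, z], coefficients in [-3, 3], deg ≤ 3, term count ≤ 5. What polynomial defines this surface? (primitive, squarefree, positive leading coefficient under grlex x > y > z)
First, the degree is 2 — no degree-1 surface has this shape.
Next, by symmetry, the surface is invariant under rotation about z: p = q(x² + y², z).
Then, observable constraints: one z-axis crossing is at z = 1; a circular section at z = 0 has radius between 0 and 1.
Finally, together with the visible shape, these determine p as stated.

3*x^2 + 3*y^2 + 2*z - 2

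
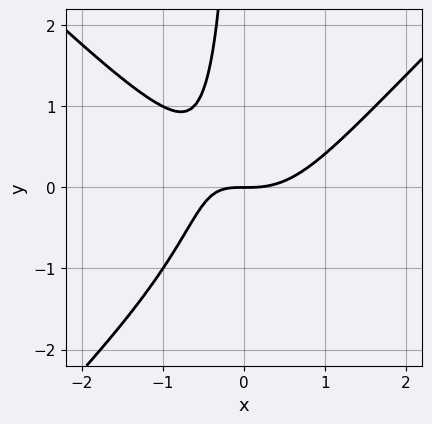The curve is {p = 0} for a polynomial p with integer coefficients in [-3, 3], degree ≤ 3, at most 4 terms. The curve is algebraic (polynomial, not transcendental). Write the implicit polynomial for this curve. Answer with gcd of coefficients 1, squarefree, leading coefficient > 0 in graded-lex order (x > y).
x^3 - x*y^2 - x*y - y

First, deg p = 3. No degree-2 curve has this shape.
Next, observable constraints: one x-axis crossing is at x = 0; it crosses the y-axis at the gridline y = 0.
Finally, matching integer coefficients to the picture gives p.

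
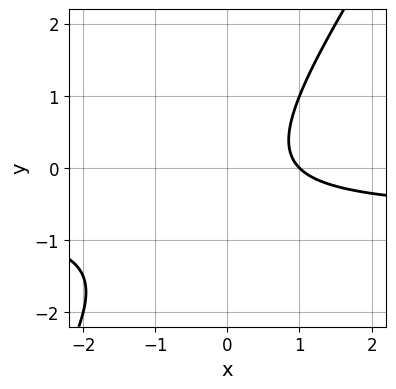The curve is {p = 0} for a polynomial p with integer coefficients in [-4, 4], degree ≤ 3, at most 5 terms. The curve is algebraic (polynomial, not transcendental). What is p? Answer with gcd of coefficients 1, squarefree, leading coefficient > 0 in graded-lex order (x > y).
3*x*y - 2*y^2 + 2*x - y - 2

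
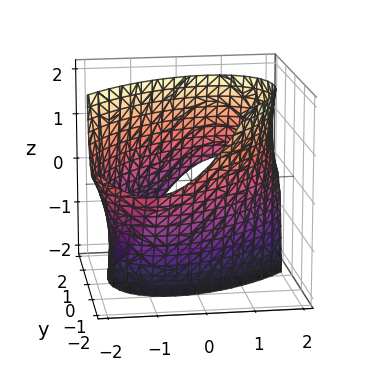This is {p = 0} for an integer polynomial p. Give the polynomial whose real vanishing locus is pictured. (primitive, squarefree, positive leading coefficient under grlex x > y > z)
(a) The degree is 2 — a generic line meets the surface in up to 2 points.
(b) From the visible intercepts: no z-intercept at any integer in the box.
(c) Fitting integer coefficients to these (and the overall shape) gives p.

x^2 - x*y + y^2 + y*z - 3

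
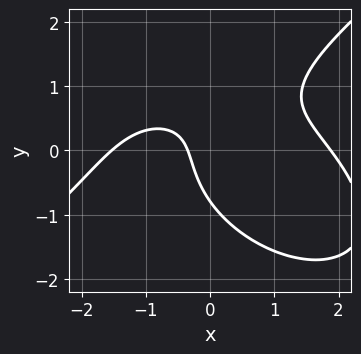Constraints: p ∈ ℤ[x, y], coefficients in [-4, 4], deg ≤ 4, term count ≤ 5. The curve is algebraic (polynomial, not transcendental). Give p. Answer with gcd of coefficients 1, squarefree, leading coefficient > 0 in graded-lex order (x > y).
The degree is 3 — the shape is more complex than any degree-2 curve.
Solving for integer coefficients yields p as stated.

x^3 - 2*y^3 + 3*x*y - 3*x - 1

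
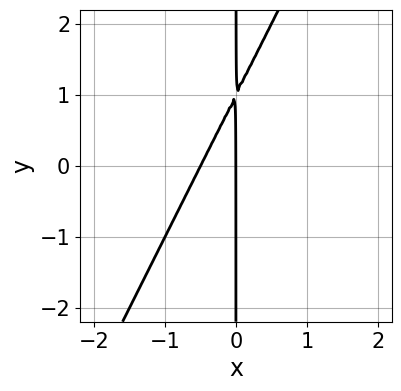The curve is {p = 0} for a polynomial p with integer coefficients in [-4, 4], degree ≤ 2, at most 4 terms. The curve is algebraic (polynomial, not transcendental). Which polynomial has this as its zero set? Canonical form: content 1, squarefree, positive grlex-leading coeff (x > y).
Degree: the shape is more complex than any degree-1 curve, so deg p = 2.
Against the integer gridlines: every point of the y-axis in the box is on the curve; it crosses the x-axis at the gridline x = 0.
Fitting integer coefficients to these (and the overall shape) gives p.

2*x^2 - x*y + x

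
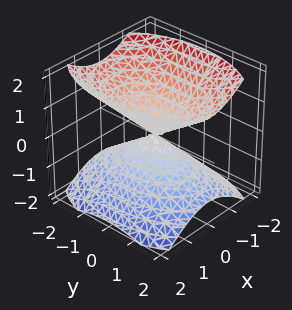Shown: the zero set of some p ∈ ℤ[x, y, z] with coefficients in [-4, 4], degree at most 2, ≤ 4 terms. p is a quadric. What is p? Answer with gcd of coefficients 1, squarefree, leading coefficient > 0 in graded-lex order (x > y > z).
2*x^2 + y^2 - 2*z^2

I count 2 distinct pieces. They look like related sheets of one shape, so recover p as a whole.
Degree: a double cone through the origin; a quadric, so deg p = 2.
Symmetries: it's symmetric under y → −y, forcing even powers of y; it's symmetric under z → −z, forcing even powers of z; the x ↦ −x reflection is a symmetry, so x appears only in even powers.
Checking where it meets the axes: one y-axis crossing is at y = 0; one x-axis crossing is at x = 0; one z-axis crossing is at z = 0.
Putting this together gives p.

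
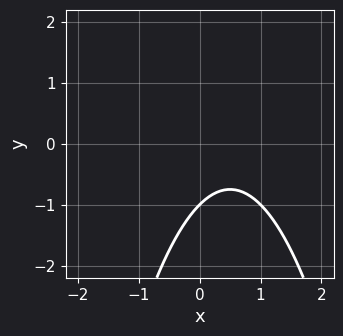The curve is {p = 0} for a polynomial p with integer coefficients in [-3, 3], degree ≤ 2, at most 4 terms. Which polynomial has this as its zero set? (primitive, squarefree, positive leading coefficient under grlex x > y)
x^2 - x + y + 1

1. Degree: a generic line meets the curve in up to 2 points, so deg p = 2.
2. Checking where it meets the axes: it meets the y-axis at y = -1 (among the integer gridlines); it misses every integer gridline on the x-axis.
3. Solving for integer coefficients yields p as stated.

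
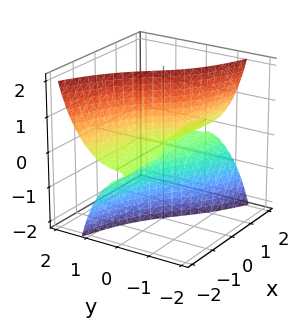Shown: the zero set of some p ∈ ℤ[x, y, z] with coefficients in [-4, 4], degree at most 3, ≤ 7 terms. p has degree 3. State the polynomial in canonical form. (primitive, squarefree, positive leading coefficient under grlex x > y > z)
x*y*z + 3*x*z^2 + 3*y^3 + 3*y*z^2 + x*z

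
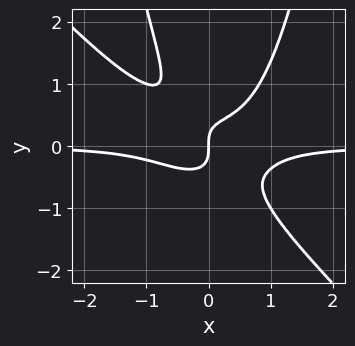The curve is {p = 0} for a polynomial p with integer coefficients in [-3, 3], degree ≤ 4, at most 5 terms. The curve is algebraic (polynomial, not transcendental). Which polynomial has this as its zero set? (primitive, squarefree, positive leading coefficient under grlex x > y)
3*x^3*y + 3*x^2*y^2 - 3*x*y^2 - 2*y^3 + x

The degree is 4 — no degree-3 curve has this shape.
Against the integer gridlines: it crosses the x-axis at the gridline x = 0; it crosses the y-axis at the gridline y = 0.
Assembling these constraints gives the stated polynomial.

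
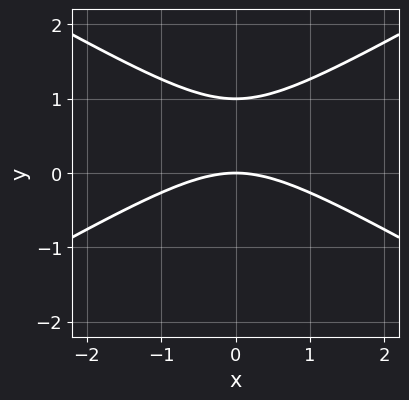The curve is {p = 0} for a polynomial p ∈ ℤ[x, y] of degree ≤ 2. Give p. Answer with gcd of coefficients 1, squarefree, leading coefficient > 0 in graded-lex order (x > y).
First, the degree is 2 — no degree-1 curve has this shape.
Next, symmetries: mirror symmetry x ↦ −x ⇒ only even powers of x.
Next, from the visible intercepts: among the integer gridlines, it crosses the y-axis at y ∈ {0, 1}; it crosses the x-axis at the gridline x = 0.
Finally, these observations pin down the coefficients.

x^2 - 3*y^2 + 3*y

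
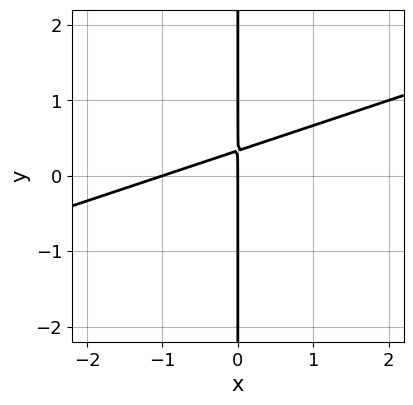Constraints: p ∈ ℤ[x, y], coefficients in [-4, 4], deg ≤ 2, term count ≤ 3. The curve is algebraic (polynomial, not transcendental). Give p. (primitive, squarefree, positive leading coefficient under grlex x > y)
First, degree: the shape is more complex than any degree-1 curve, so deg p = 2.
Then, from the axis intercepts and sections: among the integer gridlines, it crosses the x-axis at x ∈ {-1, 0}; the visible y-axis segment lies entirely on the curve.
Finally, solving for integer coefficients yields p as stated.

x^2 - 3*x*y + x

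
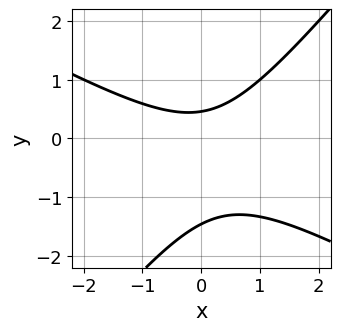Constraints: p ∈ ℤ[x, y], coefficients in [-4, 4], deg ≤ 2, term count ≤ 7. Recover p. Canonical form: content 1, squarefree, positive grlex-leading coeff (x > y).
2*x^2 + 2*x*y - 3*y^2 - 3*y + 2

The degree is 2 — the shape is more complex than any degree-1 curve.
Observable constraints: the curve avoids every integer x-axis point in the box.
Assembling these constraints gives the stated polynomial.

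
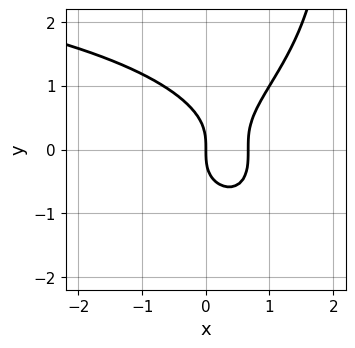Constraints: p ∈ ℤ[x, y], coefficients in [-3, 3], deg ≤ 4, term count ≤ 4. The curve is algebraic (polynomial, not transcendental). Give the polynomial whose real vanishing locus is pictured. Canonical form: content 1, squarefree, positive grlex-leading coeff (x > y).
x*y^3 - 2*y^3 + 3*x^2 - 2*x

The degree is 4 — a generic line meets the curve in up to 4 points.
Observable constraints: one y-axis crossing is at y = 0; one x-axis crossing is at x = 0.
Solving for integer coefficients yields p as stated.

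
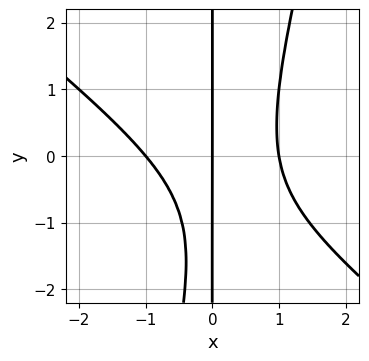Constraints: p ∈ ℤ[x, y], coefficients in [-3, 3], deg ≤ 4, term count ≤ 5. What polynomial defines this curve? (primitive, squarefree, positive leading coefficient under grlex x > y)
(a) The degree is 3 — the shape is more complex than any degree-2 curve.
(b) Checking where it meets the axes: every point of the y-axis in the box is on the curve; among the integer gridlines, it crosses the x-axis at x ∈ {-1, 0, 1}.
(c) Matching integer coefficients to the picture gives p.

3*x^3 + 3*x^2*y - x*y^2 - 2*x*y - 3*x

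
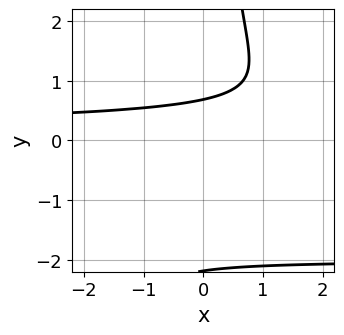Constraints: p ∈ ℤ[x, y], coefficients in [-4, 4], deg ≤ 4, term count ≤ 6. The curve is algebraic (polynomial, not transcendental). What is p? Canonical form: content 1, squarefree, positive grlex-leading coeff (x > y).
deg p = 4.
Reading off the gridlines: it misses every integer gridline on the x-axis.
Fitting integer coefficients to these (and the overall shape) gives p.

x*y^3 + 2*x*y^2 - 2*y^2 - 3*y + 3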